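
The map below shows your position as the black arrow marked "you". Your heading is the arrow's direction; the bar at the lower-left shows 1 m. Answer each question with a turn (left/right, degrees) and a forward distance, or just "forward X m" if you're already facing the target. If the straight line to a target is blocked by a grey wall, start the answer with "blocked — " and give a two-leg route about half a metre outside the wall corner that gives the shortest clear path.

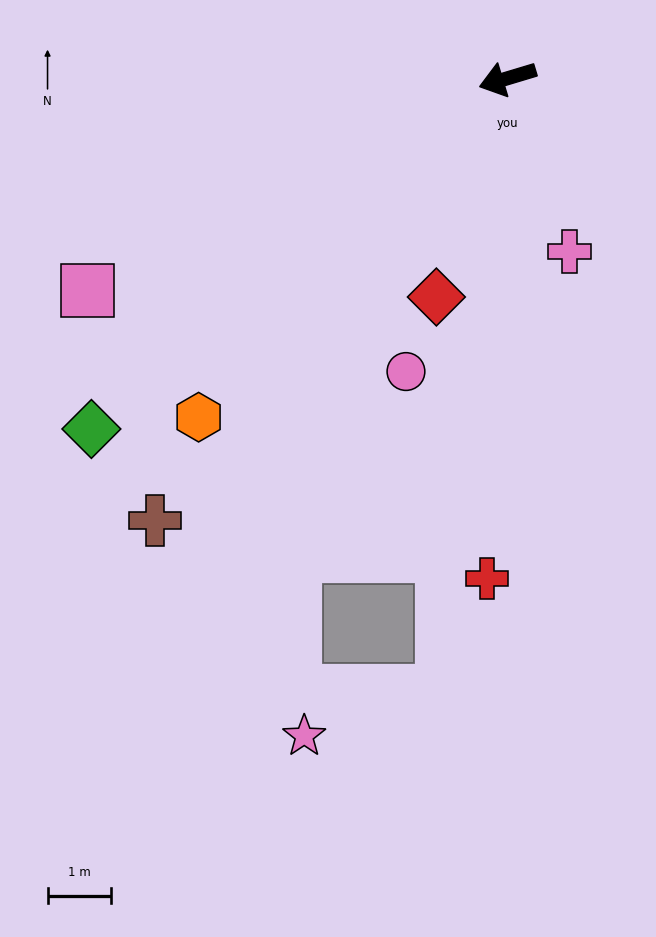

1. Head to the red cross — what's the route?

turn left 71°, forward 7.9 m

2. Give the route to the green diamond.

turn left 23°, forward 8.6 m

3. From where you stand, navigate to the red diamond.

turn left 55°, forward 3.6 m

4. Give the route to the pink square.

turn left 10°, forward 7.4 m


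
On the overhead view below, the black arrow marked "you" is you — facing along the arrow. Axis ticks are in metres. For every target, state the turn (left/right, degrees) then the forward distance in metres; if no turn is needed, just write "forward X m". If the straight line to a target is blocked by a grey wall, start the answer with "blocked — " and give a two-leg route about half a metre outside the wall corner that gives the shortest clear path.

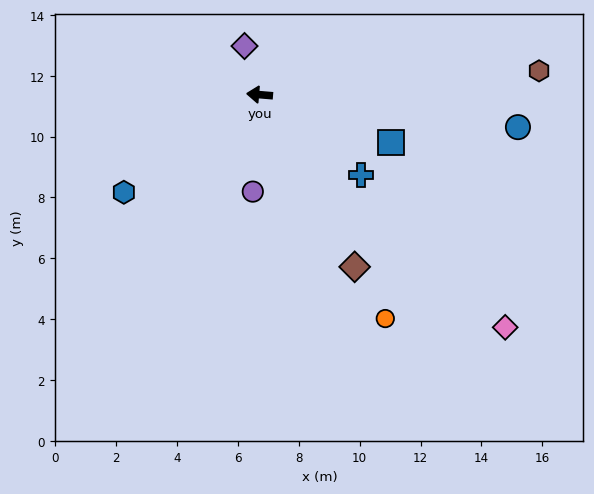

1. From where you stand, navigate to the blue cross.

turn left 146°, forward 4.3 m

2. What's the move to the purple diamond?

turn right 68°, forward 1.7 m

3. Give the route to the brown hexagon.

turn right 170°, forward 9.2 m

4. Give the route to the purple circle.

turn left 91°, forward 3.2 m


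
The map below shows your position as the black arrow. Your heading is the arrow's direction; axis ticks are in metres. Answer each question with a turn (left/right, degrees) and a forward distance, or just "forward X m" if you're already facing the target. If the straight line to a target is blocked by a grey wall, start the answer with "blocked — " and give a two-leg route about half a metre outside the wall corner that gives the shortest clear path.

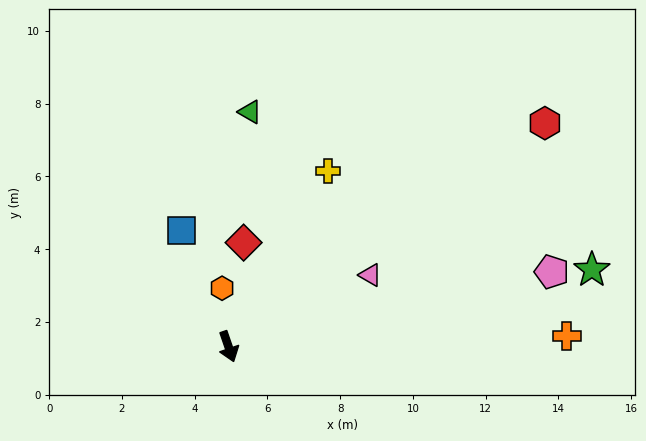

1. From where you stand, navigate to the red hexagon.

turn left 106°, forward 10.7 m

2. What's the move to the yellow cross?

turn left 131°, forward 5.5 m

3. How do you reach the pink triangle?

turn left 98°, forward 4.4 m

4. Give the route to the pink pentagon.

turn left 84°, forward 9.1 m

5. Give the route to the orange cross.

turn left 73°, forward 9.3 m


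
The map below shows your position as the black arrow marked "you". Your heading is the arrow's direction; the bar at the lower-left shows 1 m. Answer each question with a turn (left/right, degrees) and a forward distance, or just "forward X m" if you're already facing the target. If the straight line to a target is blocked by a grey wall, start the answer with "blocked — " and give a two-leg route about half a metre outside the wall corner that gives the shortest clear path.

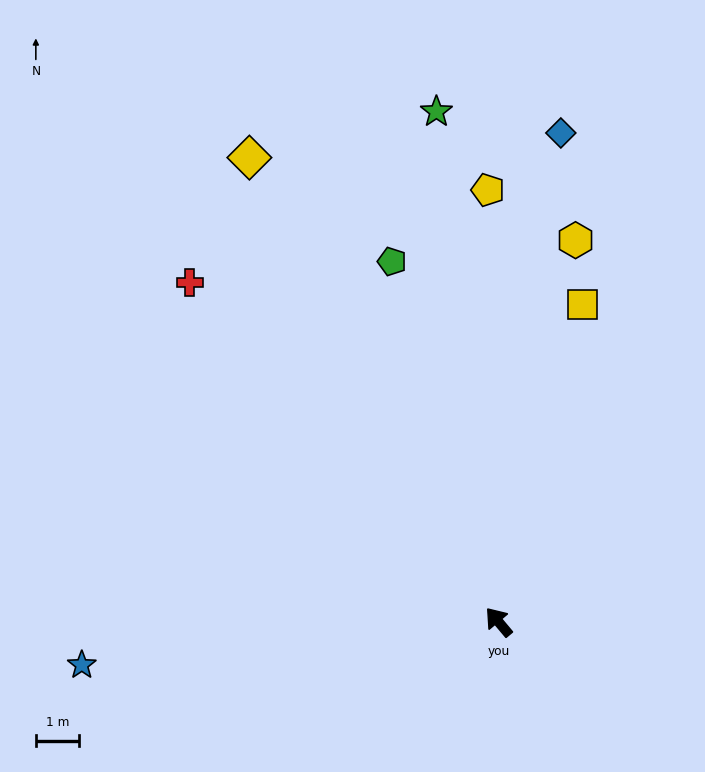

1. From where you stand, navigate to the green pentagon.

turn right 23°, forward 8.6 m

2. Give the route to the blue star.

turn left 56°, forward 9.6 m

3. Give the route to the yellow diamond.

turn right 12°, forward 12.1 m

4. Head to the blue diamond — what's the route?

turn right 47°, forward 11.3 m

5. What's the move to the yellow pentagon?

turn right 39°, forward 9.9 m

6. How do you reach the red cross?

turn left 2°, forward 10.5 m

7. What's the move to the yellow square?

turn right 55°, forward 7.5 m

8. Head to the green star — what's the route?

turn right 33°, forward 11.8 m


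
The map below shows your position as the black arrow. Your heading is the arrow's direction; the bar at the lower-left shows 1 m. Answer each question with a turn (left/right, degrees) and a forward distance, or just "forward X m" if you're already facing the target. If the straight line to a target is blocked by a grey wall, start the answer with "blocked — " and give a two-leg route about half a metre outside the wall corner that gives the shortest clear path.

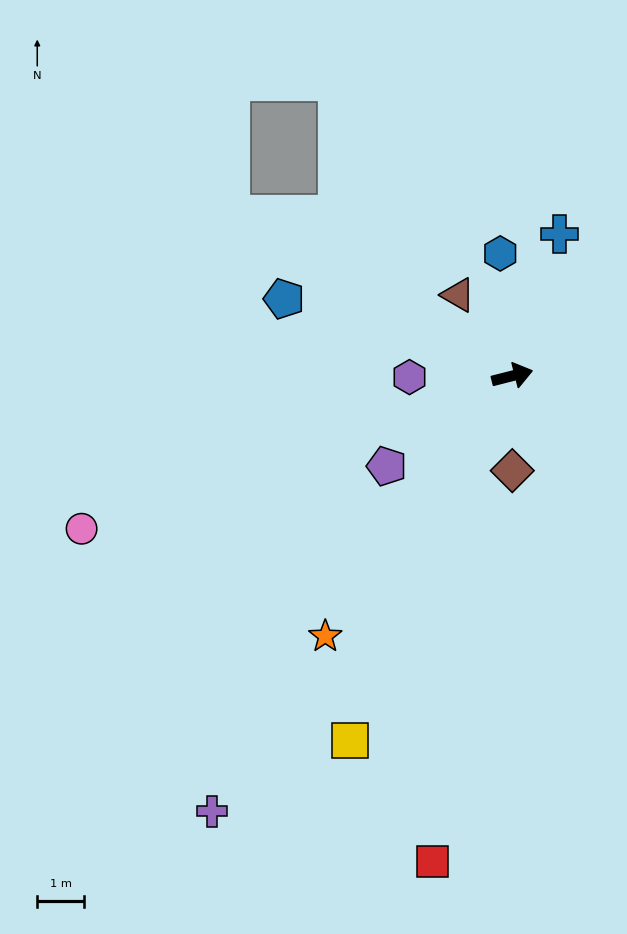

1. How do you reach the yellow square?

turn right 128°, forward 8.5 m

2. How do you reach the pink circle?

turn right 175°, forward 9.8 m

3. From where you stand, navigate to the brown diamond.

turn right 104°, forward 2.0 m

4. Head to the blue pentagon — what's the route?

turn left 147°, forward 5.2 m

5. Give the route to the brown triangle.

turn left 110°, forward 2.1 m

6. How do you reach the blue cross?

turn left 57°, forward 3.2 m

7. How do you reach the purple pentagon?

turn right 159°, forward 3.3 m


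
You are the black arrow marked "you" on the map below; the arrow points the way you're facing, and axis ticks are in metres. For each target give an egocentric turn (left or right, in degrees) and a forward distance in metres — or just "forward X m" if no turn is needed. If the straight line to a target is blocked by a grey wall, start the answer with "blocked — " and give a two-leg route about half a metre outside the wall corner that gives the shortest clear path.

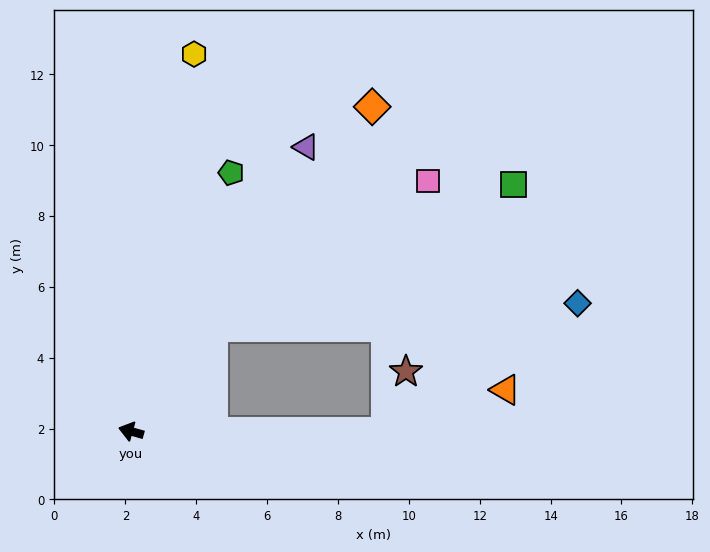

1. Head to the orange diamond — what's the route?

turn right 111°, forward 11.4 m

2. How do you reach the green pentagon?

turn right 96°, forward 7.8 m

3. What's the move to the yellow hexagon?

turn right 84°, forward 10.8 m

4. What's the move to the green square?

blocked — turn right 113°, forward 3.7 m, then turn right 26°, forward 9.4 m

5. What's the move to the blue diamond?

blocked — turn right 164°, forward 7.2 m, then turn left 33°, forward 6.5 m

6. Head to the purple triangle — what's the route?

turn right 106°, forward 9.4 m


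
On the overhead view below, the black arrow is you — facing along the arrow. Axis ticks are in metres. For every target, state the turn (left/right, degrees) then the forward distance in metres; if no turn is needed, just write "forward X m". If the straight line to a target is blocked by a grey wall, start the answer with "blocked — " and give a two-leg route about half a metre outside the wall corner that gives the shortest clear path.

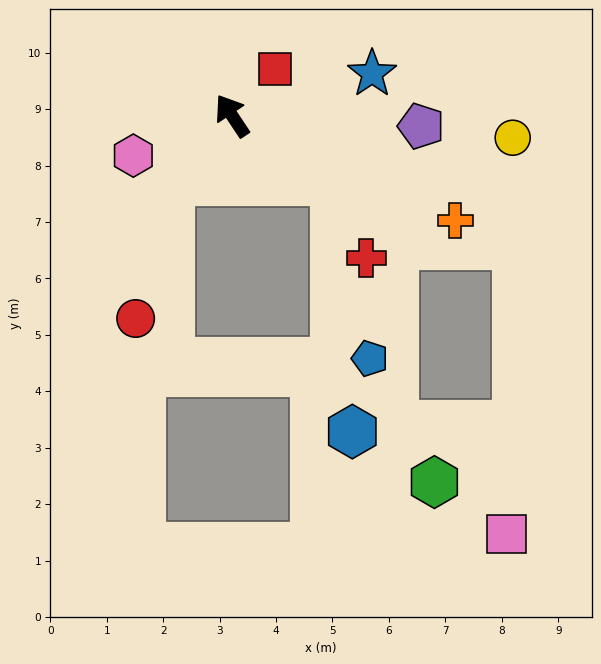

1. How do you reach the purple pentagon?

turn right 127°, forward 3.4 m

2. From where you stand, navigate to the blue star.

turn right 107°, forward 2.6 m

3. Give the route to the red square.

turn right 76°, forward 1.1 m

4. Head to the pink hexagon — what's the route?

turn left 78°, forward 1.9 m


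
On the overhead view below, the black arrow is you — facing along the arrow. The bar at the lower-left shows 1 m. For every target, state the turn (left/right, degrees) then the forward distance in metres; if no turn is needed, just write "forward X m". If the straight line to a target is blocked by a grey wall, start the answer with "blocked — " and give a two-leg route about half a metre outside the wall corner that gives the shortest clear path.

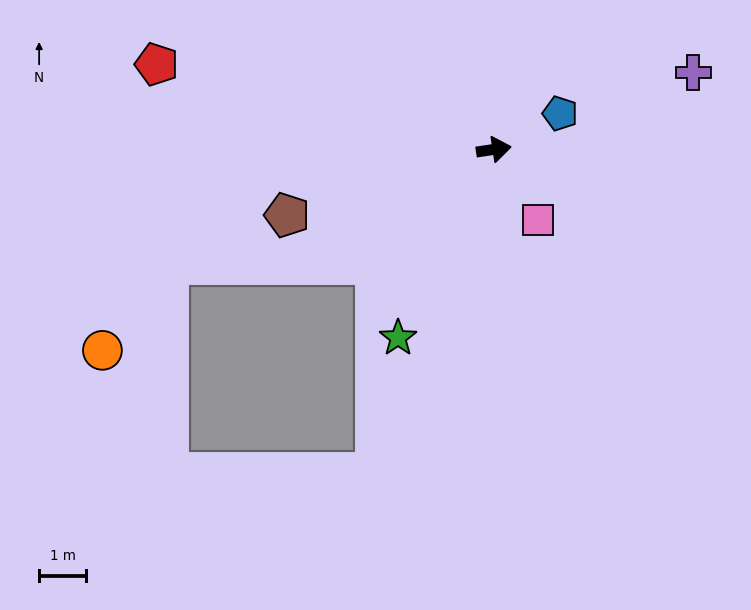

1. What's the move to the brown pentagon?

turn right 171°, forward 4.6 m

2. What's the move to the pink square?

turn right 66°, forward 1.8 m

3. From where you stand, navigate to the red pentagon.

turn left 157°, forward 7.4 m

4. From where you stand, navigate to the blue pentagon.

turn left 20°, forward 1.6 m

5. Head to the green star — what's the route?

turn right 126°, forward 4.5 m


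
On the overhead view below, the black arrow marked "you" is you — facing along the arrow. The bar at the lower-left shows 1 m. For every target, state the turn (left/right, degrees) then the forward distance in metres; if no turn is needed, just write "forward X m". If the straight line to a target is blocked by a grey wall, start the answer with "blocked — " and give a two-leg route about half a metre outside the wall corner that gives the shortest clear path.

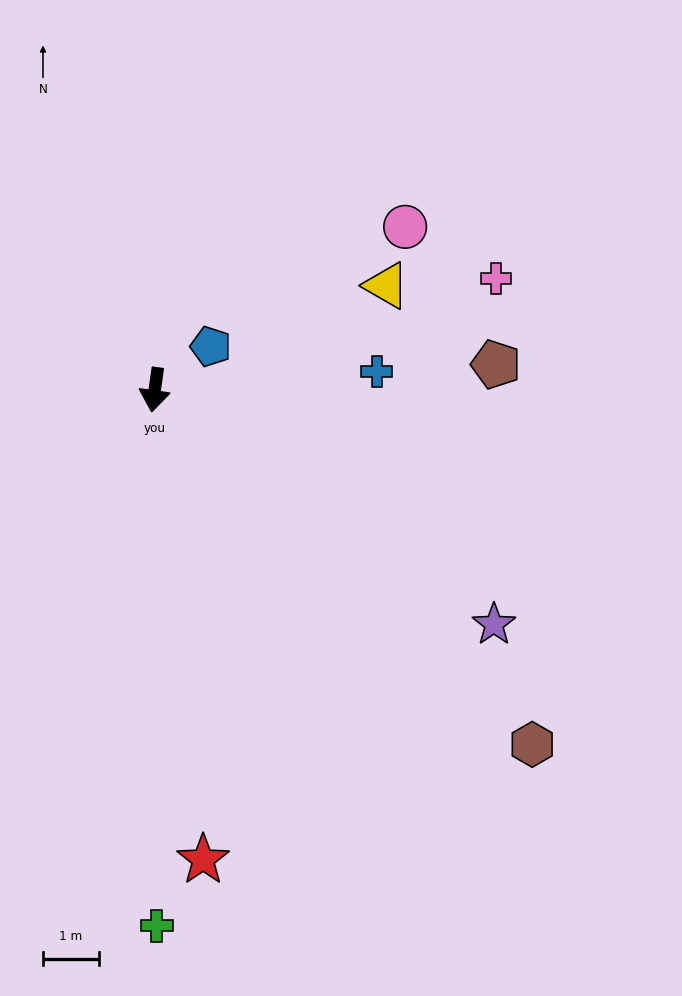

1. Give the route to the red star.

turn left 14°, forward 8.5 m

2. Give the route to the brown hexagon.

turn left 55°, forward 9.3 m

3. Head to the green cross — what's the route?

turn left 8°, forward 9.6 m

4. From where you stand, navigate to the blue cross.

turn left 103°, forward 4.0 m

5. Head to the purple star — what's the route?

turn left 63°, forward 7.4 m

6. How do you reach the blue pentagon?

turn left 136°, forward 1.3 m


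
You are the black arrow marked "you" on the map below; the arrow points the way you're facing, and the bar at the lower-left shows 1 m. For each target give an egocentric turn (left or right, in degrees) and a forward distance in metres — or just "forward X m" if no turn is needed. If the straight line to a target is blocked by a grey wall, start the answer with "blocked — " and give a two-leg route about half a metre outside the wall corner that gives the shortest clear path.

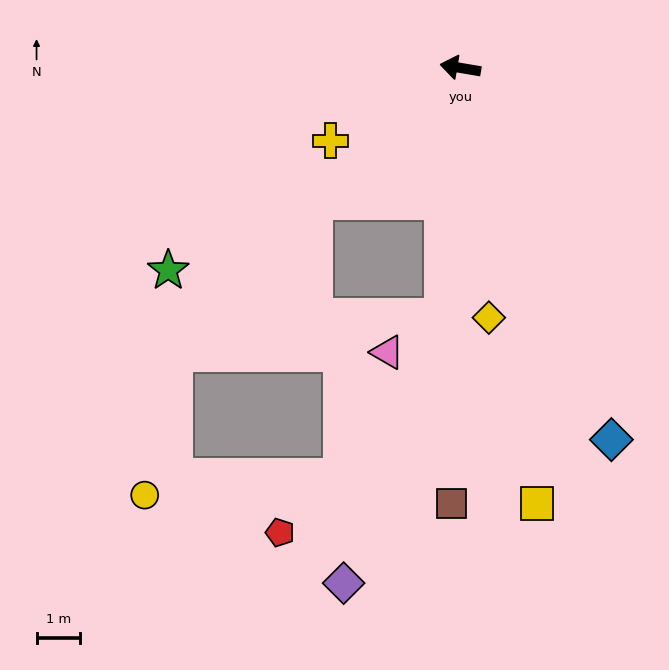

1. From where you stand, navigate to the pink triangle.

blocked — turn left 96°, forward 5.7 m, then turn right 54°, forward 1.5 m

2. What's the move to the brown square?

turn left 98°, forward 10.0 m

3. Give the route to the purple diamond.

blocked — turn left 96°, forward 5.7 m, then turn right 17°, forward 6.5 m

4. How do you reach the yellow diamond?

turn left 106°, forward 5.8 m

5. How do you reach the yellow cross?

turn left 39°, forward 3.4 m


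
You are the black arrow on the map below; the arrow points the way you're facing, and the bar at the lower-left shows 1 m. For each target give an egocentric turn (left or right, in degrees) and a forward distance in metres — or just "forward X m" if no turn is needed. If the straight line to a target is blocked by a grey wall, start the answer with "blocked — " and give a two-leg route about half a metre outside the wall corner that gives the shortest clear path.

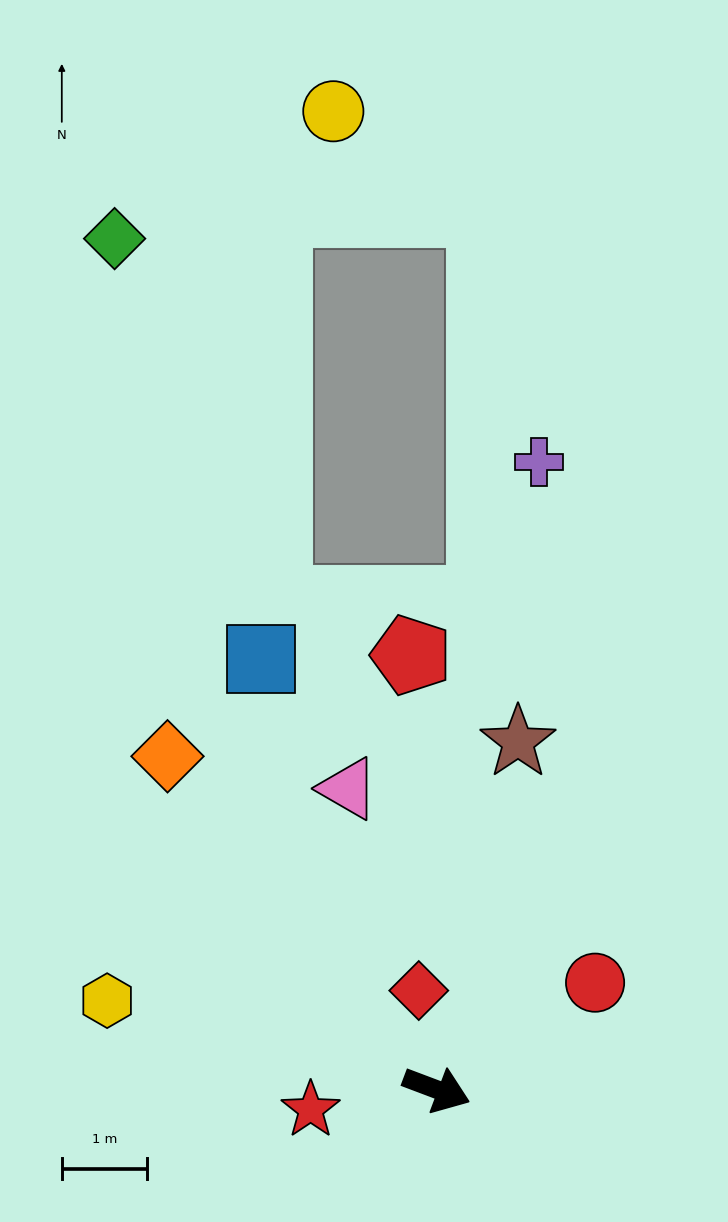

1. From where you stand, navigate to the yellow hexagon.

turn right 174°, forward 4.0 m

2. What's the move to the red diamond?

turn left 121°, forward 1.2 m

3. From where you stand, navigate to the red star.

turn right 150°, forward 1.5 m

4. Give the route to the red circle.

turn left 55°, forward 2.2 m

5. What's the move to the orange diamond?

turn left 150°, forward 5.0 m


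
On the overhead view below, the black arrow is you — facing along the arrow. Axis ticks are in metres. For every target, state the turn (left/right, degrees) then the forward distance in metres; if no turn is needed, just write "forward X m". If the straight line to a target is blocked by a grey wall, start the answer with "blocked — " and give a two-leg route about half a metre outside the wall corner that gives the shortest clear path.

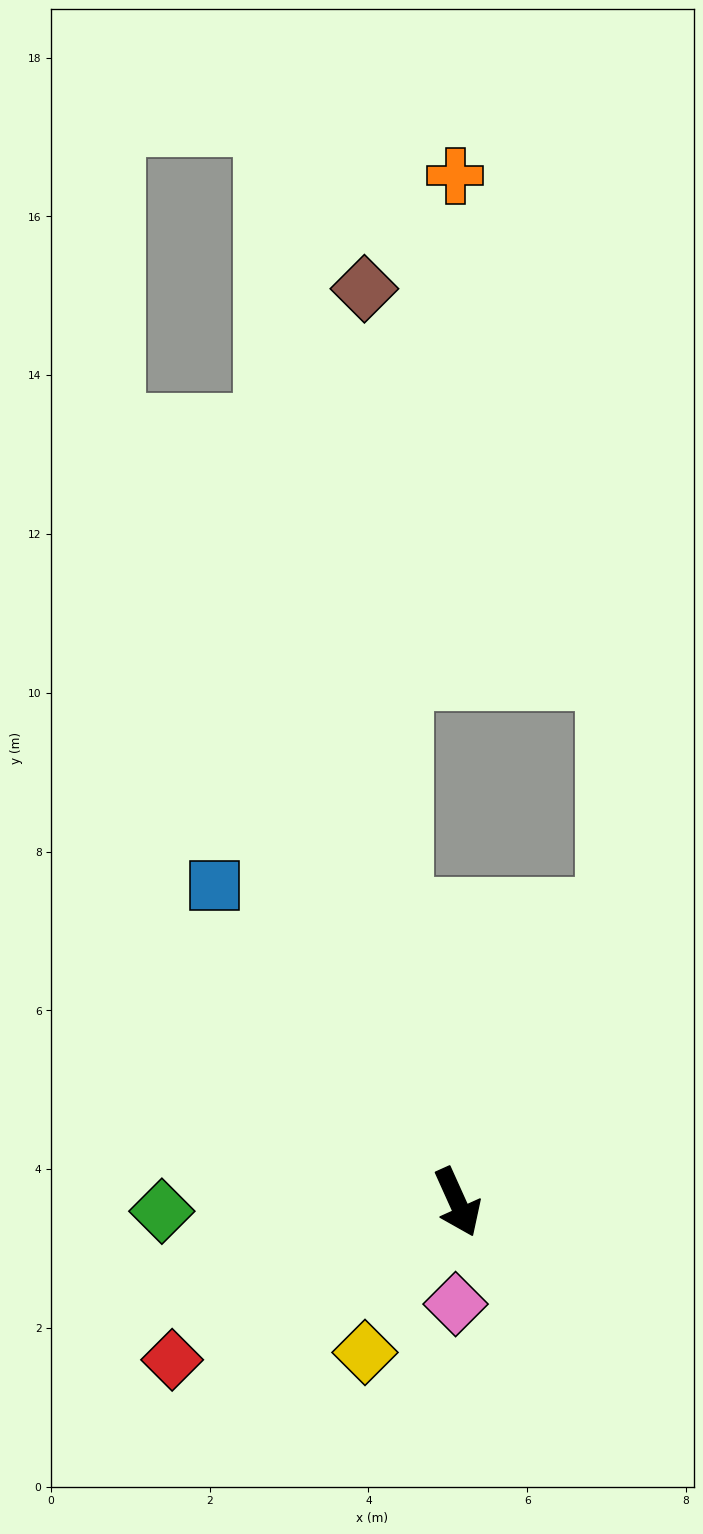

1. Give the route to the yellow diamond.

turn right 56°, forward 2.2 m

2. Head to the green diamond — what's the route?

turn right 113°, forward 3.7 m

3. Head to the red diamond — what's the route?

turn right 85°, forward 4.1 m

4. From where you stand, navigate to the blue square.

turn right 167°, forward 5.0 m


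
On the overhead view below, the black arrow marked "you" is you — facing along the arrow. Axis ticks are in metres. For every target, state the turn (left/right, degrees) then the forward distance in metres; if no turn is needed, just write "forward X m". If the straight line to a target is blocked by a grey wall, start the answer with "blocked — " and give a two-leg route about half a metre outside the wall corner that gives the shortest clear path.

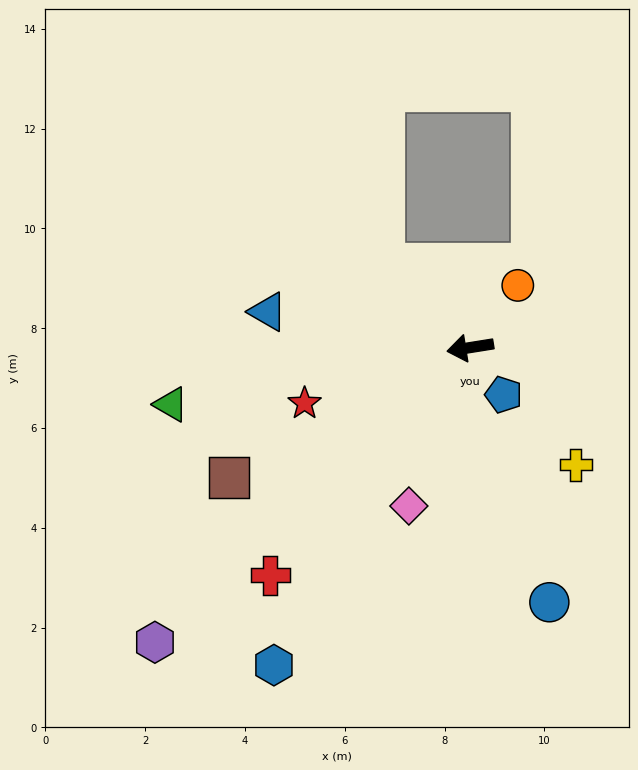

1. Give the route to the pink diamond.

turn left 60°, forward 3.4 m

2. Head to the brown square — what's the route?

turn left 19°, forward 5.5 m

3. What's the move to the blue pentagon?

turn left 116°, forward 1.2 m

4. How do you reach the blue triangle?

turn right 19°, forward 4.1 m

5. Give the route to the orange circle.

turn right 137°, forward 1.6 m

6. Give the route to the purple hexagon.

turn left 34°, forward 8.6 m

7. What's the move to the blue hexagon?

turn left 49°, forward 7.5 m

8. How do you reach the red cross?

turn left 40°, forward 6.1 m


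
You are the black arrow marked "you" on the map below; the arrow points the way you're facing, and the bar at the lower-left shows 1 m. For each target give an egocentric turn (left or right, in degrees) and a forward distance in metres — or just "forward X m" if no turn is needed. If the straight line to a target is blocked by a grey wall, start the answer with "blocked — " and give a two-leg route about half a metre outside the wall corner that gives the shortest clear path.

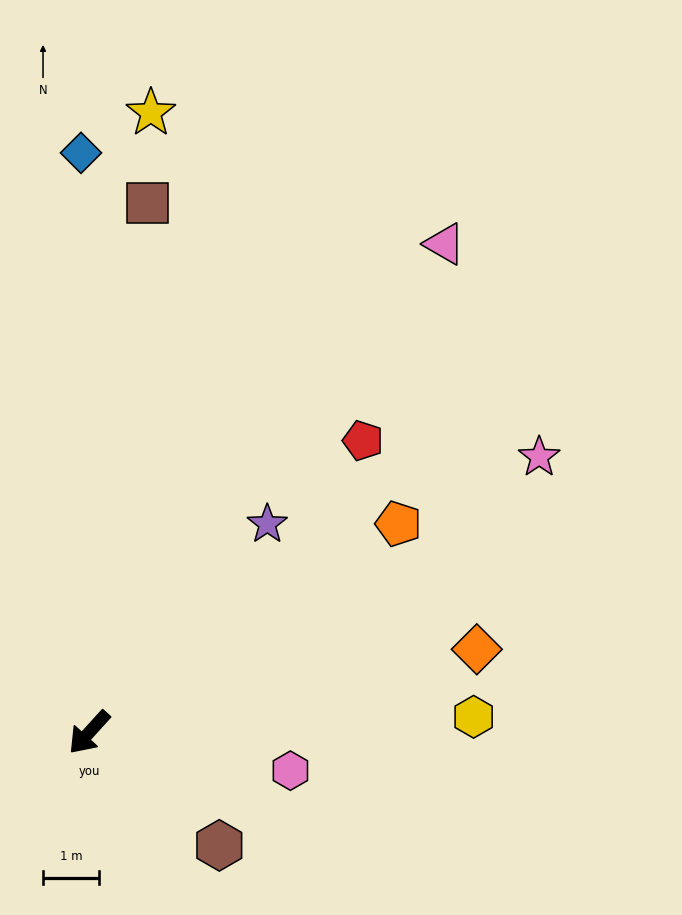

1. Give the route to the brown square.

turn right 144°, forward 9.5 m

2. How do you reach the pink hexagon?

turn left 122°, forward 3.6 m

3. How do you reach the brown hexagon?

turn left 91°, forward 3.1 m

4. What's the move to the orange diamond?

turn left 144°, forward 7.1 m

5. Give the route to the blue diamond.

turn right 137°, forward 10.3 m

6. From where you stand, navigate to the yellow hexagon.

turn left 135°, forward 6.9 m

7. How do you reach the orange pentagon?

turn left 166°, forward 6.6 m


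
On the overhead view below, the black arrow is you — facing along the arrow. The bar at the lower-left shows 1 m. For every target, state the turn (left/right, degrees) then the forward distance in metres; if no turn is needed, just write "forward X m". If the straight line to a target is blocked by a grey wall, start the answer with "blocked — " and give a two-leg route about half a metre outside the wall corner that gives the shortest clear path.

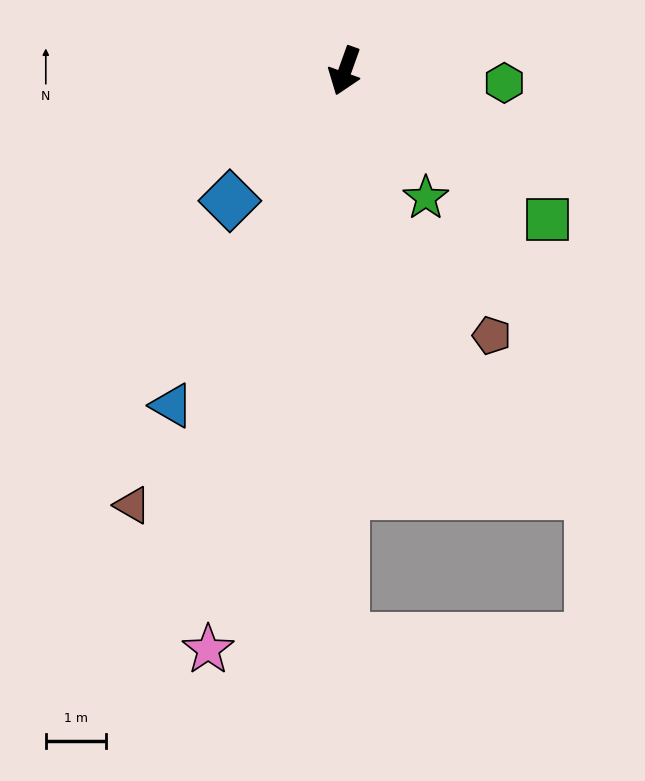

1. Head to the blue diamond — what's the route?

turn right 22°, forward 2.9 m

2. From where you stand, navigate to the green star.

turn left 52°, forward 2.5 m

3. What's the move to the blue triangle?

turn right 8°, forward 6.3 m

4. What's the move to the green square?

turn left 74°, forward 4.2 m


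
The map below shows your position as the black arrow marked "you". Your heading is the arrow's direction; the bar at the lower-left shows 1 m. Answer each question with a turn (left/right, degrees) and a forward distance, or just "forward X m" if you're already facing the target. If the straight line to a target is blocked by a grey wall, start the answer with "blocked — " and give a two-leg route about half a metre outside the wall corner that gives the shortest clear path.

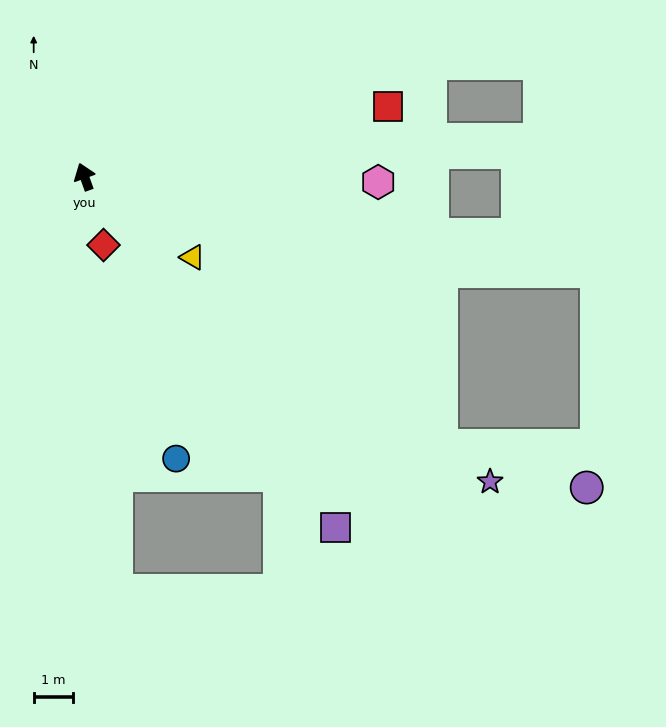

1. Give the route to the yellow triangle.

turn right 147°, forward 3.4 m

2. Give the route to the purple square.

turn right 164°, forward 11.0 m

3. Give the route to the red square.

turn right 97°, forward 8.0 m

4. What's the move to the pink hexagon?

turn right 111°, forward 7.5 m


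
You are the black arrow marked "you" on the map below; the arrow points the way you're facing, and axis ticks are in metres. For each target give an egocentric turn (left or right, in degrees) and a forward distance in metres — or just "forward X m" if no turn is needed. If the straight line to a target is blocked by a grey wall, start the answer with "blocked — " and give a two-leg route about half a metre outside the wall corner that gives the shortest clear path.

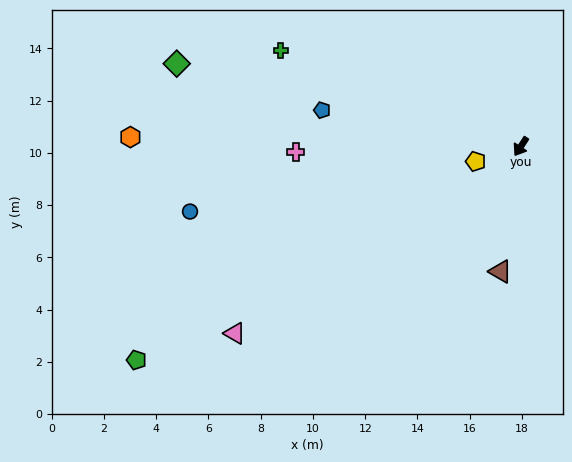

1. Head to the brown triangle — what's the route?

turn left 24°, forward 4.8 m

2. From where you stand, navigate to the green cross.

turn right 79°, forward 9.9 m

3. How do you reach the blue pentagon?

turn right 67°, forward 7.7 m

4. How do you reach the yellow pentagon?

turn right 39°, forward 1.8 m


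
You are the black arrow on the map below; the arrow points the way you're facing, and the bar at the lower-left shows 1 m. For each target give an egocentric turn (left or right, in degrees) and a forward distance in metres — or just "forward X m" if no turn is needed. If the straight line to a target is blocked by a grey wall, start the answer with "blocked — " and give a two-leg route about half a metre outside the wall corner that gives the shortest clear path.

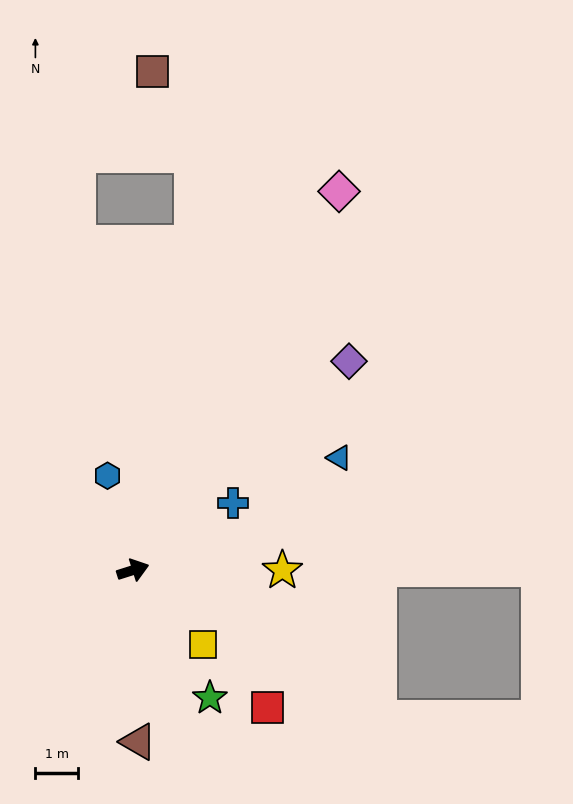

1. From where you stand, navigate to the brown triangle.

turn right 106°, forward 4.1 m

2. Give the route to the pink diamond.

turn left 44°, forward 10.2 m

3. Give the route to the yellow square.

turn right 64°, forward 2.4 m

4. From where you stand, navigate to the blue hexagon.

turn left 88°, forward 2.3 m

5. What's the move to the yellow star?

turn right 18°, forward 3.5 m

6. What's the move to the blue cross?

turn left 16°, forward 2.8 m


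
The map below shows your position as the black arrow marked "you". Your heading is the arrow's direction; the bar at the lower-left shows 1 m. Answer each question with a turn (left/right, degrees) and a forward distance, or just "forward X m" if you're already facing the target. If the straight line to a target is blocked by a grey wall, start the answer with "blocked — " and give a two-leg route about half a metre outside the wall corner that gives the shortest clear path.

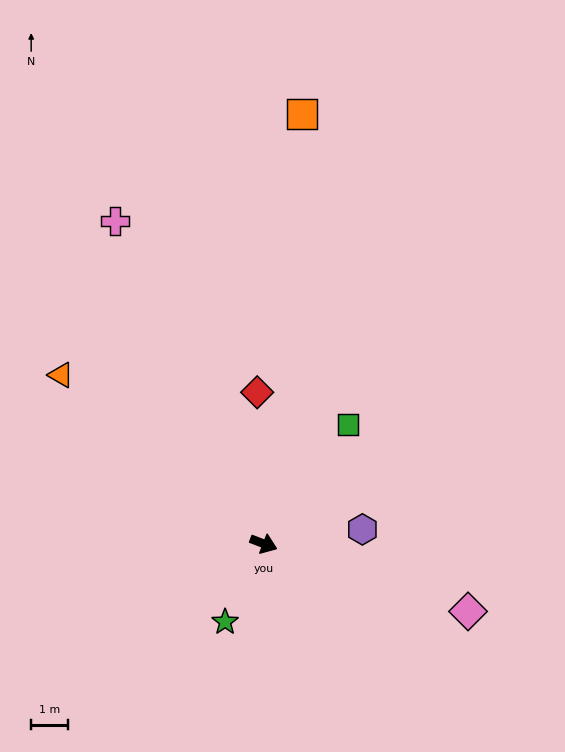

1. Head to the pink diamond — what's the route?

turn left 3°, forward 5.8 m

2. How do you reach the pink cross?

turn left 136°, forward 9.5 m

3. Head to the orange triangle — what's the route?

turn left 161°, forward 7.1 m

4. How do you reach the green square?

turn left 76°, forward 3.9 m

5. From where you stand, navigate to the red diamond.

turn left 114°, forward 4.1 m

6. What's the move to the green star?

turn right 95°, forward 2.3 m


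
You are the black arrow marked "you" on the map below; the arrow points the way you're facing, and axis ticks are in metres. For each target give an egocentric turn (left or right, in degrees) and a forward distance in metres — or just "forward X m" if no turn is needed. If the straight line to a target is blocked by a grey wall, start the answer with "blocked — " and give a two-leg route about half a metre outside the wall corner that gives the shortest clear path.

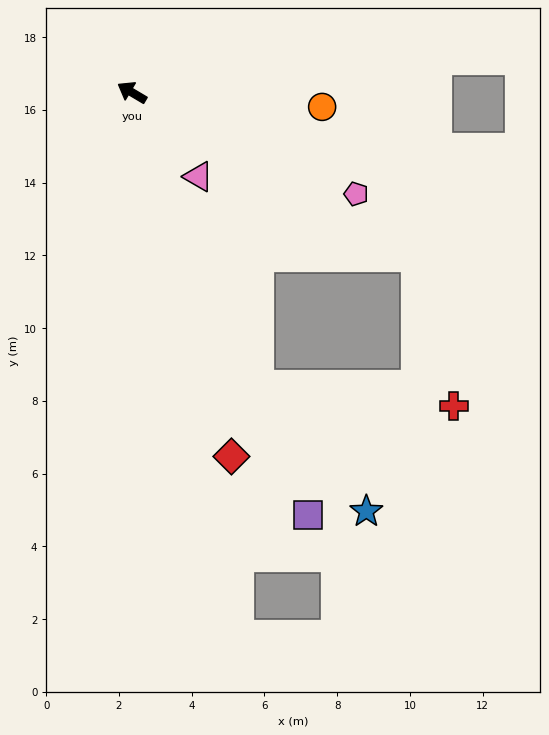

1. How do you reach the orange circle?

turn right 154°, forward 5.2 m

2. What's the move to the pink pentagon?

turn right 174°, forward 6.8 m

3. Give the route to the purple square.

turn left 143°, forward 12.6 m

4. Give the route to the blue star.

blocked — turn left 144°, forward 8.8 m, then turn left 17°, forward 4.5 m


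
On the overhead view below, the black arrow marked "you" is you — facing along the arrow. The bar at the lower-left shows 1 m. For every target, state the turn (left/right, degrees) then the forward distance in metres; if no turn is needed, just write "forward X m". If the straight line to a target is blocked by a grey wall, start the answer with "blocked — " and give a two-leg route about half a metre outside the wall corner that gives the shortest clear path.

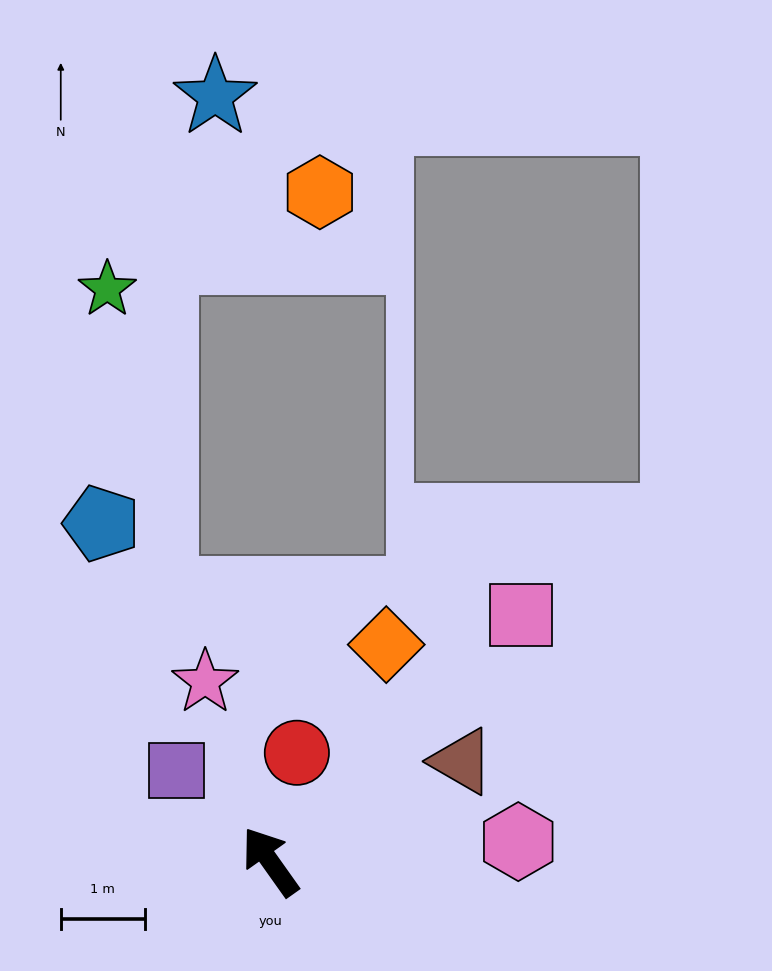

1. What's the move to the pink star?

turn right 15°, forward 2.3 m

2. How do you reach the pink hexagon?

turn right 121°, forward 3.0 m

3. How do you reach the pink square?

turn right 81°, forward 4.2 m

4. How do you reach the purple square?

turn left 10°, forward 1.6 m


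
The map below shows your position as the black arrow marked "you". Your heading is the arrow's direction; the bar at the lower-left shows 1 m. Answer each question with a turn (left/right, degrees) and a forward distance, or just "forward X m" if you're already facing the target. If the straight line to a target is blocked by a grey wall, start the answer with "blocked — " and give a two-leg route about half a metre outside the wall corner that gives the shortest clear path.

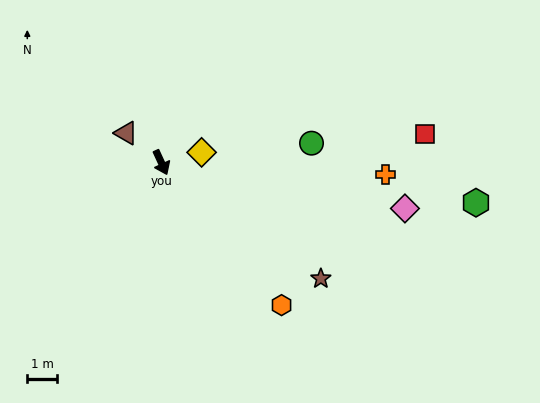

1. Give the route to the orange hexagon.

turn left 15°, forward 6.3 m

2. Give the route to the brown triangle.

turn right 155°, forward 1.5 m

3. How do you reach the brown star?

turn left 29°, forward 6.6 m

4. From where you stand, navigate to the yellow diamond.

turn left 79°, forward 1.4 m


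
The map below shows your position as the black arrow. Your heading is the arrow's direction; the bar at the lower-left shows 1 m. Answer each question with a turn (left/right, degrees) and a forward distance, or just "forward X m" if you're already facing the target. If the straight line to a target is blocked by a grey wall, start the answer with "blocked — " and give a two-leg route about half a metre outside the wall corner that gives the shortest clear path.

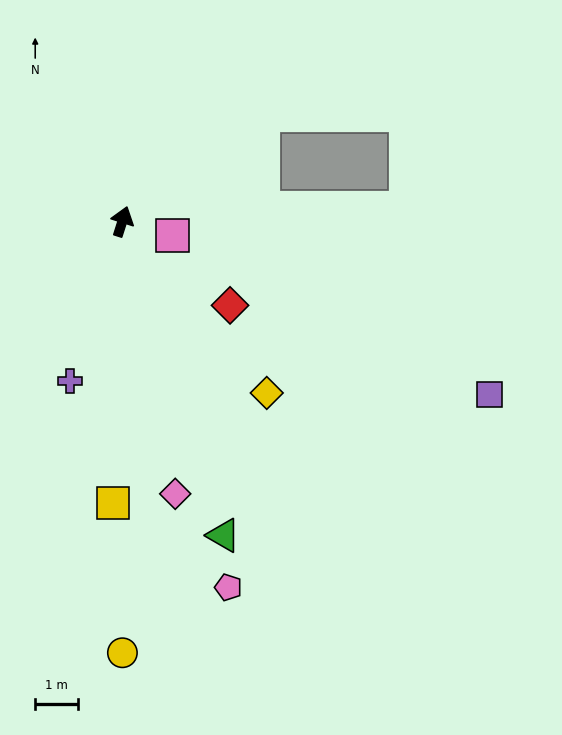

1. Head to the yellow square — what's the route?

turn right 164°, forward 6.6 m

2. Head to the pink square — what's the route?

turn right 88°, forward 1.2 m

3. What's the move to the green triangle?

turn right 144°, forward 7.7 m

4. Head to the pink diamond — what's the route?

turn right 151°, forward 6.5 m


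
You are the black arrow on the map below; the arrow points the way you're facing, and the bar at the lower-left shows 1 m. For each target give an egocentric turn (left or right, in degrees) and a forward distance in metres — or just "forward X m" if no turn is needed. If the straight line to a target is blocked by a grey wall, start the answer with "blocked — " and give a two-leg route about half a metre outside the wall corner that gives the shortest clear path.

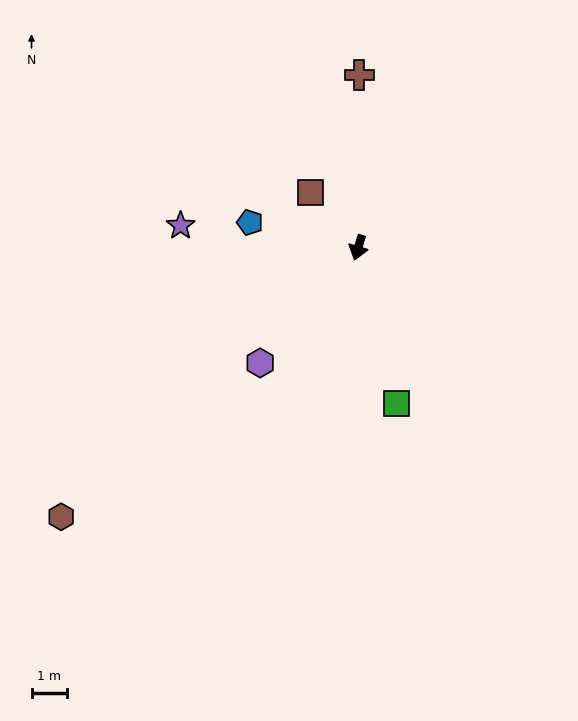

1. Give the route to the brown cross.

turn right 164°, forward 4.8 m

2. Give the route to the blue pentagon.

turn right 86°, forward 3.1 m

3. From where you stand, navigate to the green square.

turn left 30°, forward 4.5 m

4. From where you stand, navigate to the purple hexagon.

turn right 24°, forward 4.2 m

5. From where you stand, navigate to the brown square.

turn right 123°, forward 2.0 m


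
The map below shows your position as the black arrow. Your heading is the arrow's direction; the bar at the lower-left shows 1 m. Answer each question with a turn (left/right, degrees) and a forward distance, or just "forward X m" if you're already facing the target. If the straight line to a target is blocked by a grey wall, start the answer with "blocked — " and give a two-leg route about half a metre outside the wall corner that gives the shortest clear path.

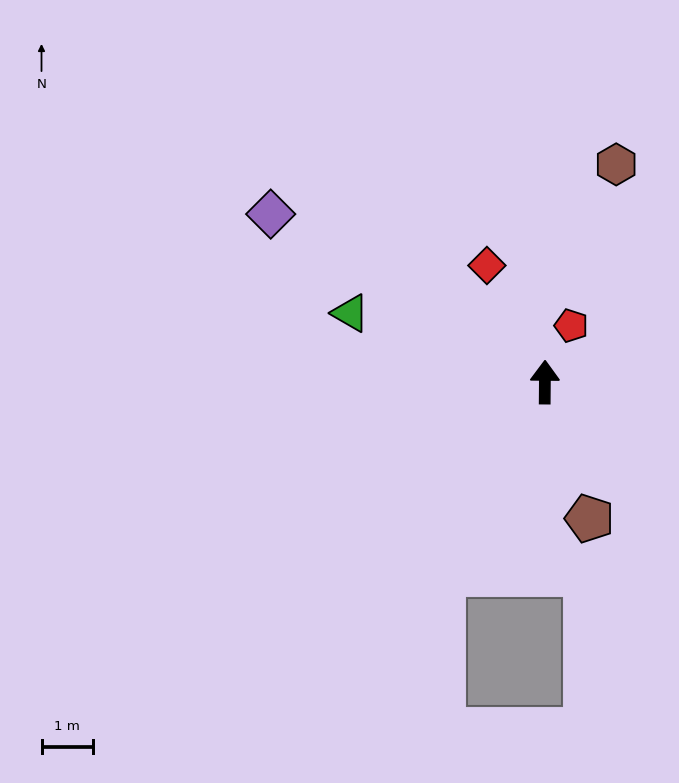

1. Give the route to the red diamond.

turn left 27°, forward 2.5 m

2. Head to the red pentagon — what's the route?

turn right 25°, forward 1.2 m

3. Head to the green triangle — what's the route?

turn left 71°, forward 4.0 m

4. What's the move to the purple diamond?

turn left 59°, forward 6.3 m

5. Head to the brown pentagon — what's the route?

turn right 161°, forward 2.8 m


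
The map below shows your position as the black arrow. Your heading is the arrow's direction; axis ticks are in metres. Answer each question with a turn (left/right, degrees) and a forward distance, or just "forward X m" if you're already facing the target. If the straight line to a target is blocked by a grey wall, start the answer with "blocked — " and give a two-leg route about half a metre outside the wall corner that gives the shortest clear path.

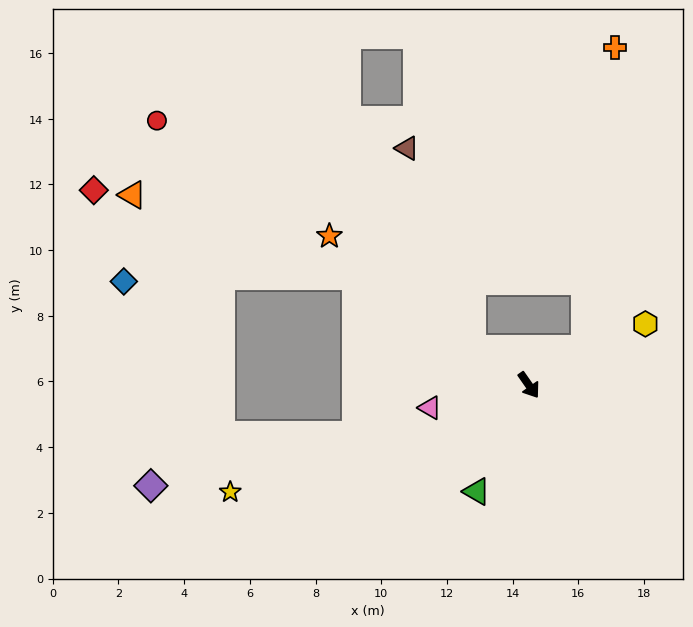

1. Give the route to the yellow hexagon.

turn left 83°, forward 4.0 m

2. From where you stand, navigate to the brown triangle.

blocked — turn right 158°, forward 2.0 m, then turn right 39°, forward 6.4 m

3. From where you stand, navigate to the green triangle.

turn right 61°, forward 3.6 m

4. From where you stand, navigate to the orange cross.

blocked — turn left 88°, forward 2.0 m, then turn left 51°, forward 9.2 m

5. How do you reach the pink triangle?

turn right 112°, forward 3.1 m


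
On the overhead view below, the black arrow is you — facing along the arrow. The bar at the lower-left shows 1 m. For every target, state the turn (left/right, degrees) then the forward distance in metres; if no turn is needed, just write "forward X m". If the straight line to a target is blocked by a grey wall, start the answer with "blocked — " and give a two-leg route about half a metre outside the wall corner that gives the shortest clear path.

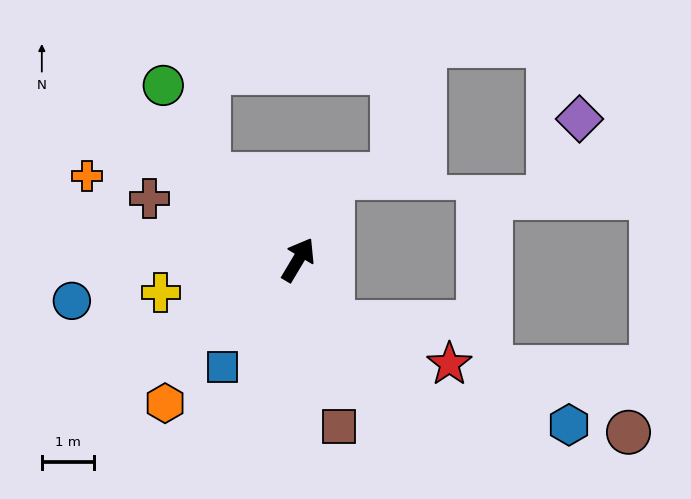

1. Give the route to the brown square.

turn right 135°, forward 3.3 m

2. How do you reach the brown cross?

turn left 98°, forward 3.1 m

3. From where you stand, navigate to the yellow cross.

turn left 134°, forward 2.7 m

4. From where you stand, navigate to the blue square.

turn left 176°, forward 2.5 m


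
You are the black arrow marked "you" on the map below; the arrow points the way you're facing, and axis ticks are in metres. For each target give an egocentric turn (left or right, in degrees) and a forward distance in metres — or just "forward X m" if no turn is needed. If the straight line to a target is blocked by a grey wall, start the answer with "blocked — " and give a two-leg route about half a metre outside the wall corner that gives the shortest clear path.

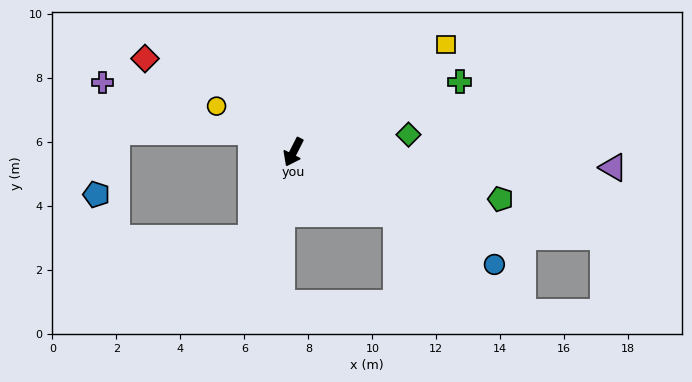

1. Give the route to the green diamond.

turn left 126°, forward 3.6 m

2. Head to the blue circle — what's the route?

turn left 88°, forward 7.2 m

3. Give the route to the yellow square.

turn left 152°, forward 5.8 m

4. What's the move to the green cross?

turn left 140°, forward 5.6 m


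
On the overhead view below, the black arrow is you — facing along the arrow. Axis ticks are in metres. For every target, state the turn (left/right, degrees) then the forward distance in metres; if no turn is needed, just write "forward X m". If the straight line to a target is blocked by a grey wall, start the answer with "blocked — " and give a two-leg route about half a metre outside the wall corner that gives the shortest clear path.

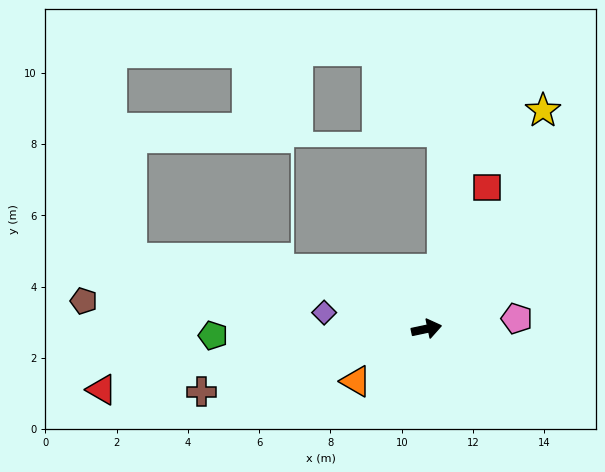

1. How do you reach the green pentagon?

turn left 170°, forward 6.0 m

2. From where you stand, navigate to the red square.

turn left 55°, forward 4.3 m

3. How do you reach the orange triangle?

turn right 155°, forward 2.5 m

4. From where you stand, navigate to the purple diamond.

turn left 159°, forward 2.9 m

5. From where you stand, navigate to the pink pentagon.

turn right 5°, forward 2.6 m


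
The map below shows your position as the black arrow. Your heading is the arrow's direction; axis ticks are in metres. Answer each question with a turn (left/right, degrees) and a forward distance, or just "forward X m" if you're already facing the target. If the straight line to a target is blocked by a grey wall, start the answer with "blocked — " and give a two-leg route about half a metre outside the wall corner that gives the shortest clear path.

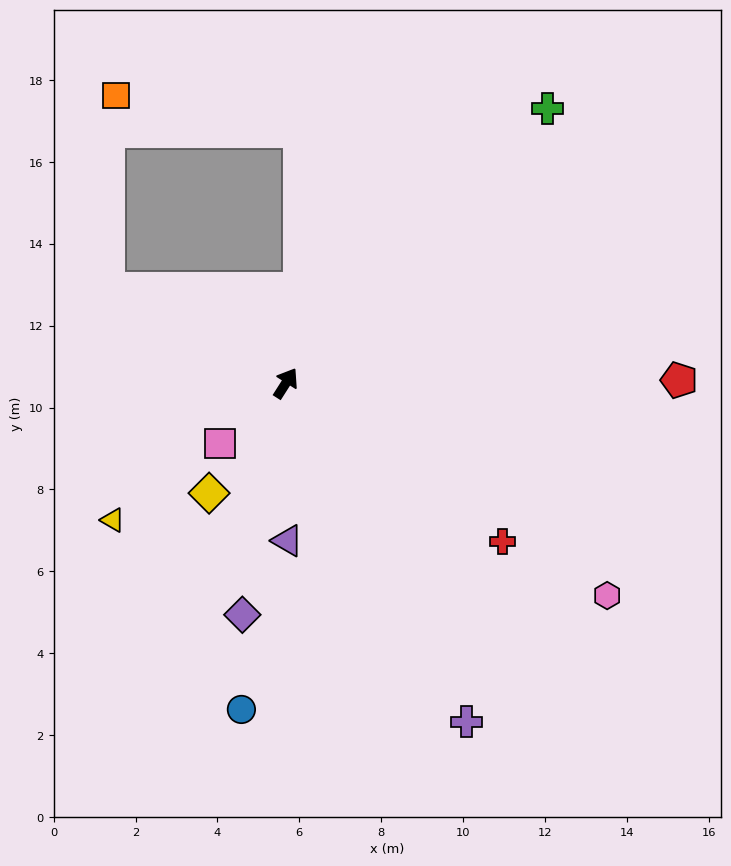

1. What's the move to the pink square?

turn left 165°, forward 2.2 m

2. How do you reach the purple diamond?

turn right 158°, forward 5.8 m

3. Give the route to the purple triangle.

turn right 147°, forward 3.8 m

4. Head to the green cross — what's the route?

turn right 11°, forward 9.3 m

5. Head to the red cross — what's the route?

turn right 94°, forward 6.6 m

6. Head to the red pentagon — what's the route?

turn right 57°, forward 9.6 m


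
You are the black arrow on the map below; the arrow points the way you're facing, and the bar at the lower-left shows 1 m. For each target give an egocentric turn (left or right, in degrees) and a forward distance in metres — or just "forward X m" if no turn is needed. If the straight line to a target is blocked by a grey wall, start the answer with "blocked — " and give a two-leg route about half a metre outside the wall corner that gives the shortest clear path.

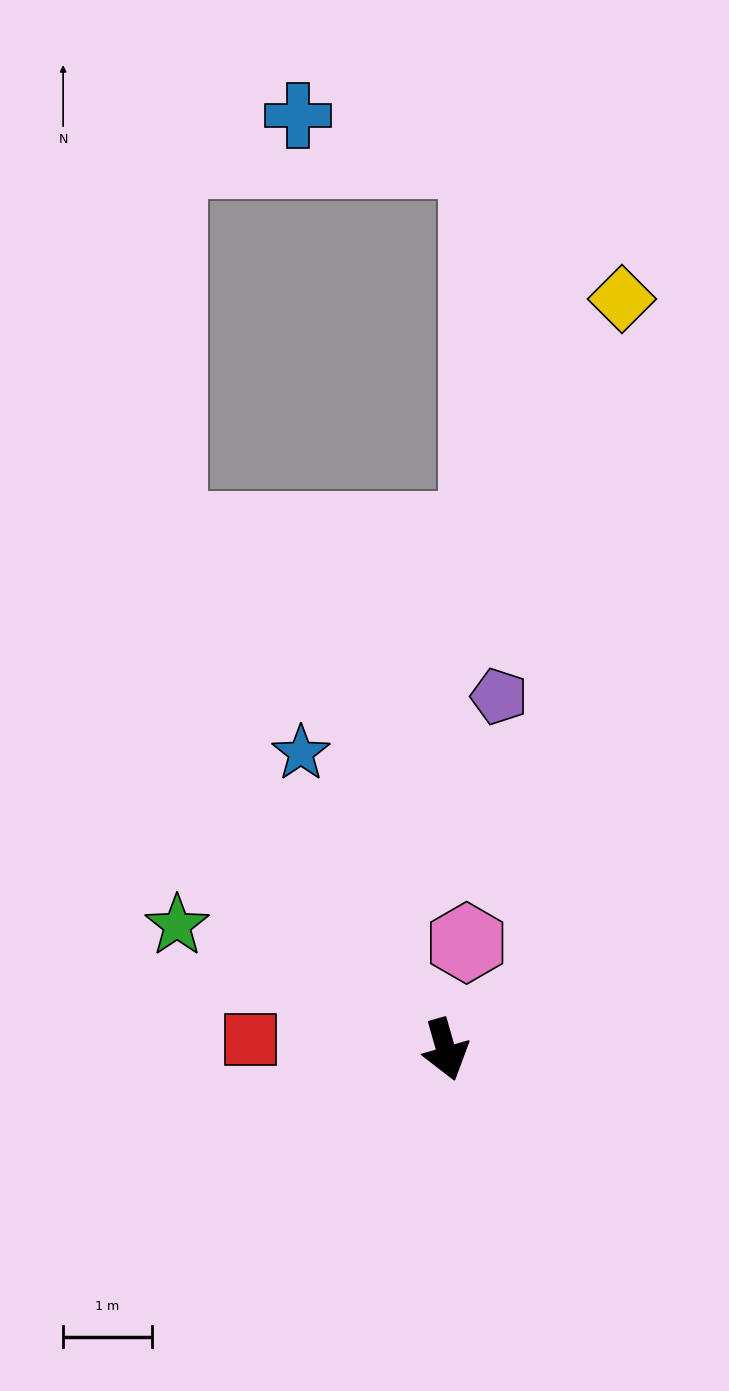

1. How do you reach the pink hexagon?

turn left 153°, forward 1.2 m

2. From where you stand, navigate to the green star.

turn right 131°, forward 3.3 m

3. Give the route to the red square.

turn right 109°, forward 2.2 m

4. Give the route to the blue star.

turn right 170°, forward 3.7 m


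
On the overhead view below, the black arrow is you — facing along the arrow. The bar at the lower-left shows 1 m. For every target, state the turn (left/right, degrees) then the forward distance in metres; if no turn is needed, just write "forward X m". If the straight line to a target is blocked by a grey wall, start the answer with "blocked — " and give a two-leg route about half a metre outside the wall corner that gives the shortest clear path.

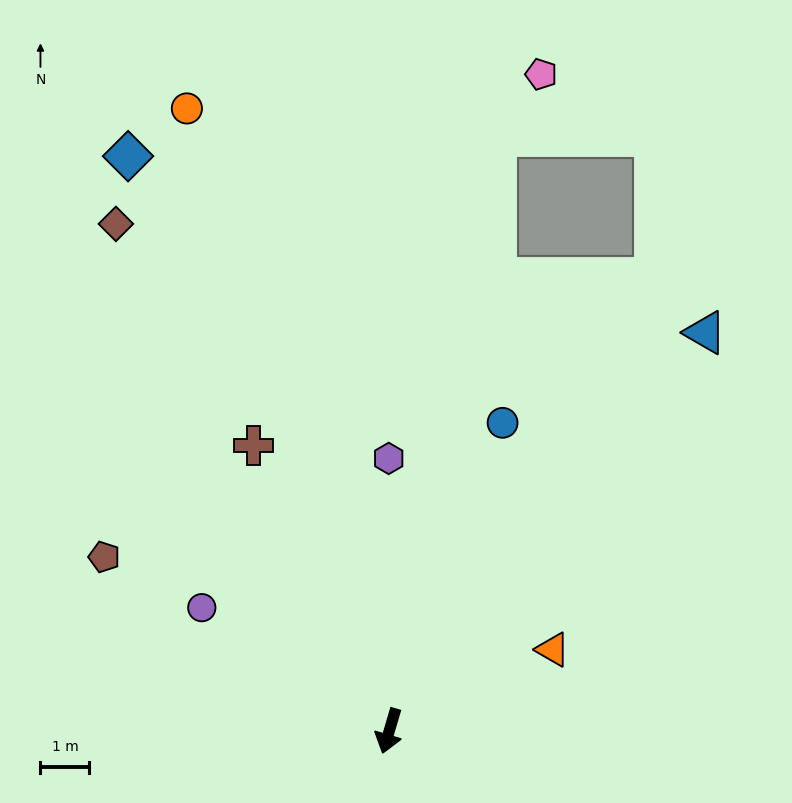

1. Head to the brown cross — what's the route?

turn right 138°, forward 6.5 m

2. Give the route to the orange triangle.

turn left 133°, forward 3.7 m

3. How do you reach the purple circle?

turn right 107°, forward 4.6 m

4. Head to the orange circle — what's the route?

turn right 146°, forward 13.4 m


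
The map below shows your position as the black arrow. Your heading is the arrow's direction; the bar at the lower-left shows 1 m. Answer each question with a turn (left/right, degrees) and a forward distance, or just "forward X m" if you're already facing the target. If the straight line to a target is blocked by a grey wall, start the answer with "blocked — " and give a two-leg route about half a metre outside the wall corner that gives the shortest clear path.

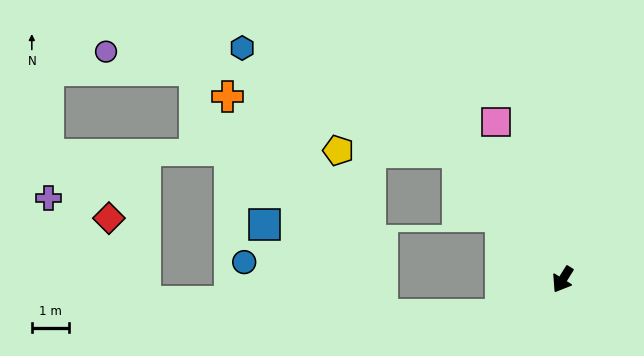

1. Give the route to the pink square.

turn right 125°, forward 4.6 m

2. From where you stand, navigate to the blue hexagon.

blocked — turn right 108°, forward 4.4 m, then turn left 24°, forward 6.4 m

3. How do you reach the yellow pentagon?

blocked — turn right 108°, forward 4.4 m, then turn left 49°, forward 3.2 m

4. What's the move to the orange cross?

blocked — turn right 108°, forward 4.4 m, then turn left 36°, forward 6.4 m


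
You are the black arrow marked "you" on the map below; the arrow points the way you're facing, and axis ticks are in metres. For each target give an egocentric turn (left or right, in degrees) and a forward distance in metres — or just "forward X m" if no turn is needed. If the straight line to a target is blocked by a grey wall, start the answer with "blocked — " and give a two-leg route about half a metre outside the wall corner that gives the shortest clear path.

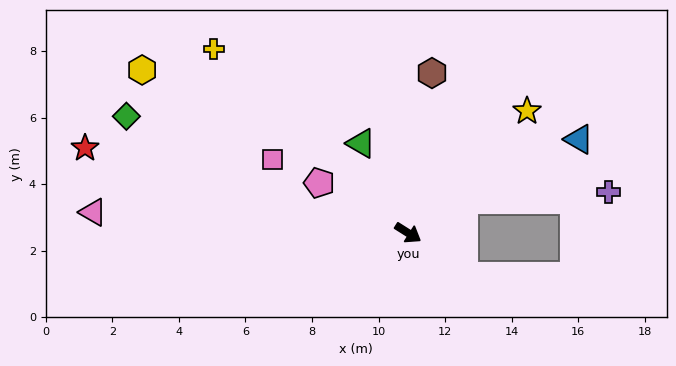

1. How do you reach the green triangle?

turn left 150°, forward 3.0 m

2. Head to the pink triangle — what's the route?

turn right 152°, forward 9.5 m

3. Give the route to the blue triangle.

turn left 61°, forward 5.9 m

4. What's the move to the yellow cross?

turn left 169°, forward 8.0 m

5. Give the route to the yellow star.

turn left 78°, forward 5.1 m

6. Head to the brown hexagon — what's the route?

turn left 114°, forward 4.9 m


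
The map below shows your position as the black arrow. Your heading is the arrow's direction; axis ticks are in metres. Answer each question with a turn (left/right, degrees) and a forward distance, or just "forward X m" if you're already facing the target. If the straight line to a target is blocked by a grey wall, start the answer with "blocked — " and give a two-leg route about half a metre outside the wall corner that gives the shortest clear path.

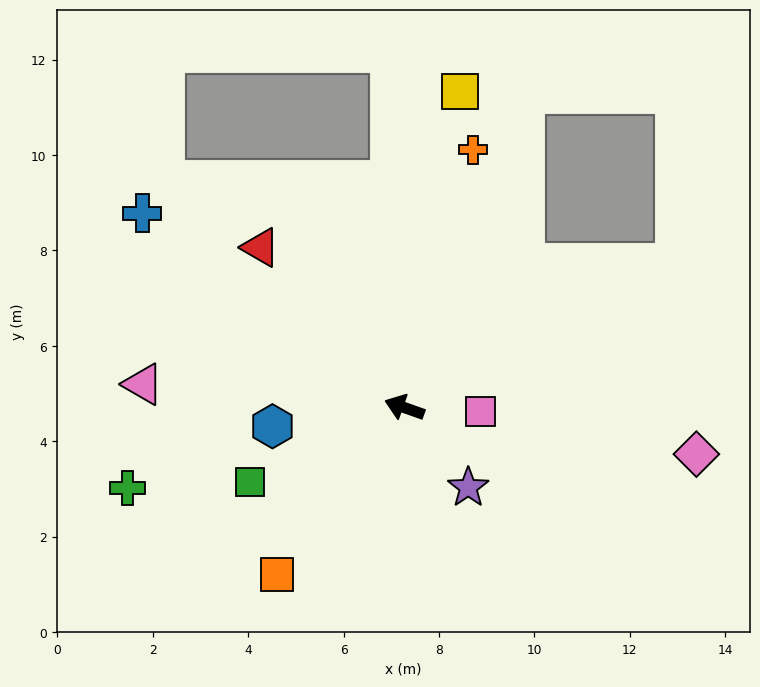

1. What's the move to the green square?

turn left 45°, forward 3.6 m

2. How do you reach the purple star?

turn left 148°, forward 2.1 m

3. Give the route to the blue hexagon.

turn left 28°, forward 2.8 m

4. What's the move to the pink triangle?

turn left 14°, forward 5.5 m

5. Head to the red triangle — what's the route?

turn right 29°, forward 4.5 m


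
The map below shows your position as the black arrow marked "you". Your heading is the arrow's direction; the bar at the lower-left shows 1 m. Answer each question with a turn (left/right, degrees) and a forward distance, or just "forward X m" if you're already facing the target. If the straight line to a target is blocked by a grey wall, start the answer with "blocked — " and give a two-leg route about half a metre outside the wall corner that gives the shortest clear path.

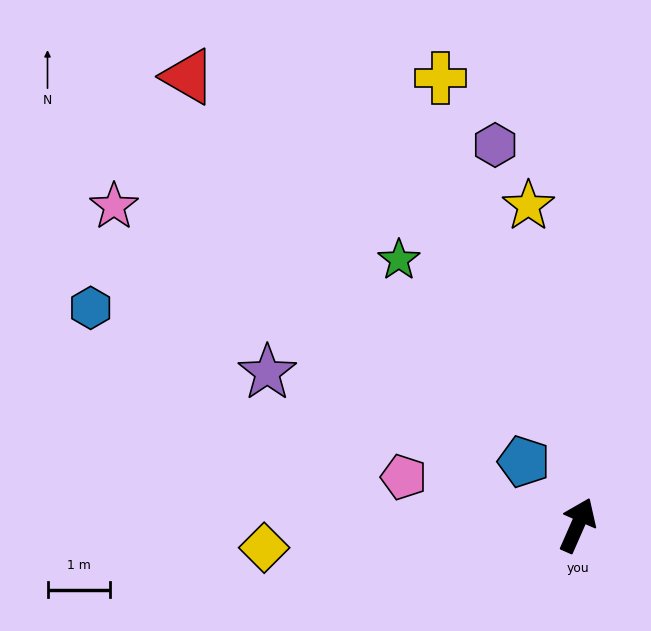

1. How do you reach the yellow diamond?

turn left 118°, forward 5.0 m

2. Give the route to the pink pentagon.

turn left 98°, forward 2.9 m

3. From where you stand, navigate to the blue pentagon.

turn left 64°, forward 1.3 m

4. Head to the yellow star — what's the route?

turn left 32°, forward 5.2 m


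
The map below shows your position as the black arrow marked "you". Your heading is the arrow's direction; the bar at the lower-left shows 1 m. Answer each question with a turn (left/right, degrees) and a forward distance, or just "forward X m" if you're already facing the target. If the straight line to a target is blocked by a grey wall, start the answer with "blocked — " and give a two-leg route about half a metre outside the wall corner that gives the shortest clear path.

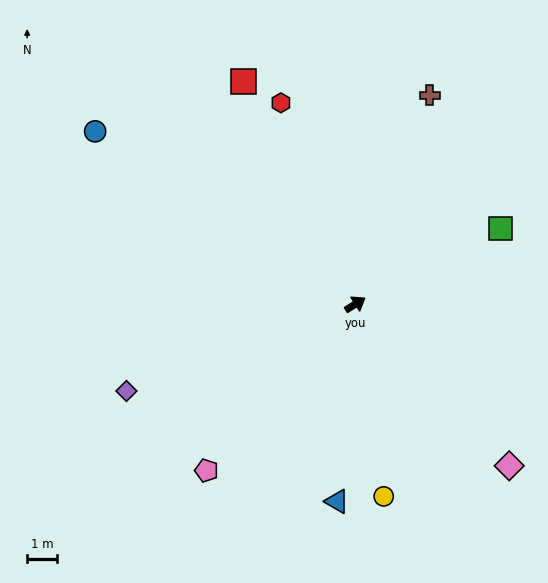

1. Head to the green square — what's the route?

turn right 5°, forward 5.5 m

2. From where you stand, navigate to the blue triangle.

turn right 128°, forward 6.7 m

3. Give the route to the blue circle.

turn left 114°, forward 10.5 m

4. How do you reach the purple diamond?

turn left 168°, forward 8.2 m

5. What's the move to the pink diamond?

turn right 79°, forward 7.5 m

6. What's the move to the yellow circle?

turn right 114°, forward 6.5 m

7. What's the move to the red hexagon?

turn left 78°, forward 7.2 m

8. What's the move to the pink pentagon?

turn right 164°, forward 7.5 m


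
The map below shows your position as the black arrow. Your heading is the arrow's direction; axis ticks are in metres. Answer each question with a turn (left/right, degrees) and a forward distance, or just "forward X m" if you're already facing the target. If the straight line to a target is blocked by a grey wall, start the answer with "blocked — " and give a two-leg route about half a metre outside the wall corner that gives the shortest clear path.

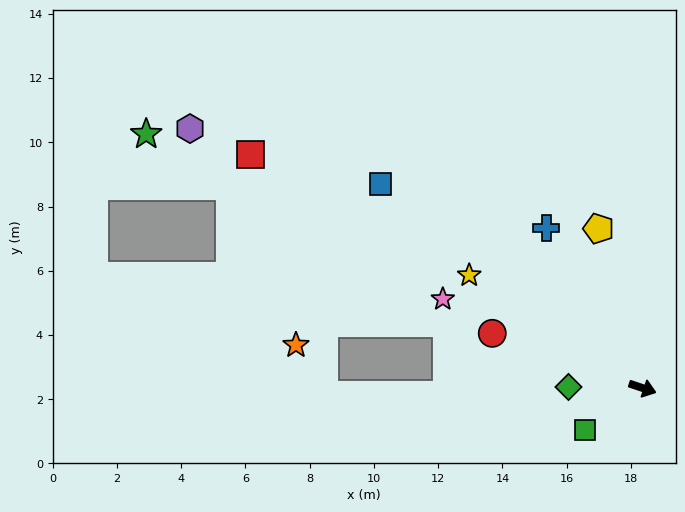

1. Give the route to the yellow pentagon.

turn left 124°, forward 5.1 m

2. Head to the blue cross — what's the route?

turn left 140°, forward 5.8 m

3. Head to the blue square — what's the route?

turn left 161°, forward 10.3 m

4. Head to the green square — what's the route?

turn right 125°, forward 2.2 m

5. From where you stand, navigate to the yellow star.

turn left 166°, forward 6.4 m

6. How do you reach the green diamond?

turn right 162°, forward 2.3 m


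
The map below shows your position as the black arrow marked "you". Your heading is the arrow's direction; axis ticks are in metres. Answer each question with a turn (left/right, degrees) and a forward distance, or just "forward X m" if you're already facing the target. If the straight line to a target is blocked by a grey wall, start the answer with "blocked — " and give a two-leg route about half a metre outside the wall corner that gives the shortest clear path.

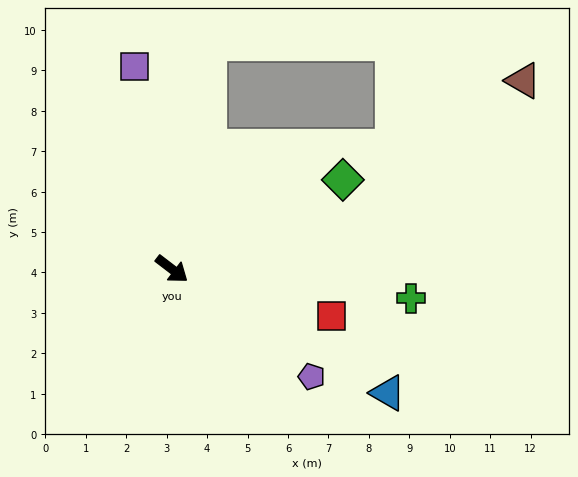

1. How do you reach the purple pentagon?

forward 4.4 m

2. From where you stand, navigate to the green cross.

turn left 30°, forward 6.0 m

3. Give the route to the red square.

turn left 21°, forward 4.1 m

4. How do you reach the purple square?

turn left 138°, forward 5.1 m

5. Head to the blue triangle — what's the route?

turn left 8°, forward 6.2 m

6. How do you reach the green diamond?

turn left 65°, forward 4.8 m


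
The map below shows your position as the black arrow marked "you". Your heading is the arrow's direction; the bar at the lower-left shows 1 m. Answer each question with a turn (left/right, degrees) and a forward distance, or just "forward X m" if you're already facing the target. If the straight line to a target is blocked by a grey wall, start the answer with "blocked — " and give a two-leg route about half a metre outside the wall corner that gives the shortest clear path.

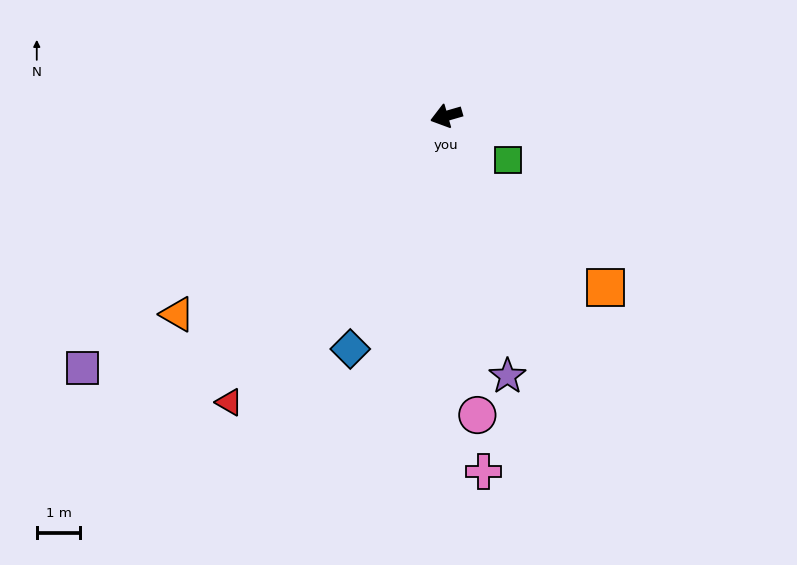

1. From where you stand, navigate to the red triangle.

turn left 37°, forward 8.3 m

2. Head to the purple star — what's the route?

turn left 87°, forward 6.2 m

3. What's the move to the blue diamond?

turn left 51°, forward 5.8 m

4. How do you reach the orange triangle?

turn left 20°, forward 7.7 m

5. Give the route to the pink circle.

turn left 80°, forward 6.9 m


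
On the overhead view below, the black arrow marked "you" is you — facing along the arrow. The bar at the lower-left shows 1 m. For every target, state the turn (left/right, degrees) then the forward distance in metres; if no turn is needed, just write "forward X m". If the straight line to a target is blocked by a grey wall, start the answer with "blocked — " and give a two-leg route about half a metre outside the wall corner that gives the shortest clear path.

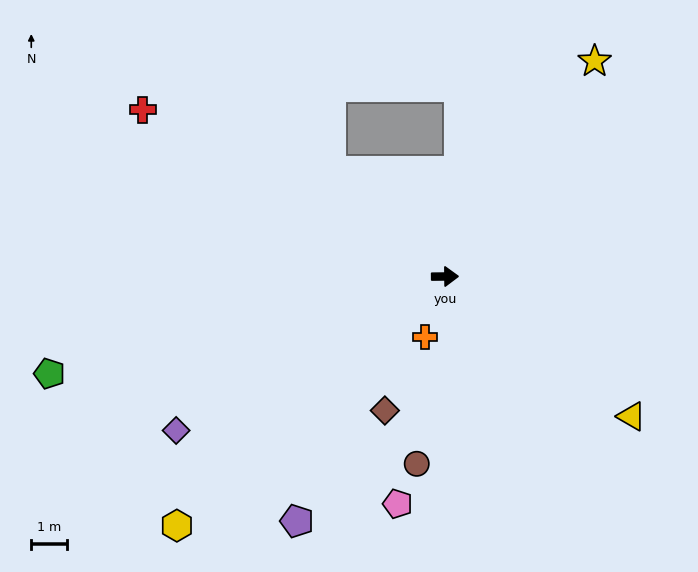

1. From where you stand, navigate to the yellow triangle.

turn right 37°, forward 6.6 m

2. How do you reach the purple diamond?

turn right 151°, forward 8.8 m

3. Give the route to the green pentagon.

turn right 167°, forward 11.5 m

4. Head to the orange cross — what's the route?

turn right 109°, forward 1.8 m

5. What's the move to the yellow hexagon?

turn right 138°, forward 10.4 m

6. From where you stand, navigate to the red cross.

turn left 151°, forward 9.8 m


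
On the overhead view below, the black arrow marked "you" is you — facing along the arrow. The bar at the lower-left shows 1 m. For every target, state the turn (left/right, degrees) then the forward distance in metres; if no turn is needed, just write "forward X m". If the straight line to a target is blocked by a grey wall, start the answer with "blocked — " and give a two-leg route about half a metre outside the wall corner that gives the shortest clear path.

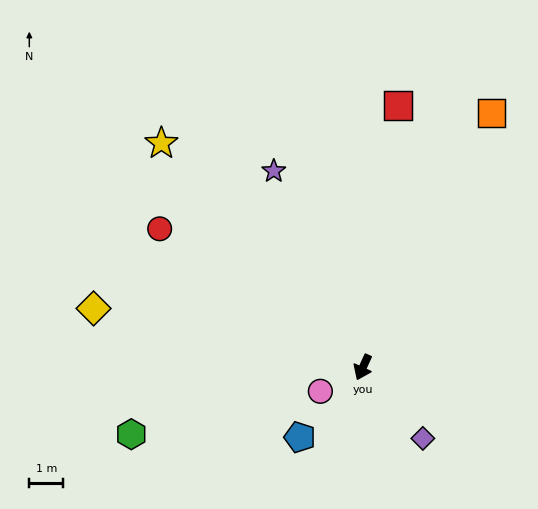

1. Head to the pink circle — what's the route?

turn right 36°, forward 1.4 m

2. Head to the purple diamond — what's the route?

turn left 65°, forward 2.7 m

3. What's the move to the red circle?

turn right 100°, forward 7.2 m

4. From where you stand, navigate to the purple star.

turn right 131°, forward 6.3 m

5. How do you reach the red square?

turn right 163°, forward 7.8 m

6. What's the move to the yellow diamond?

turn right 78°, forward 8.1 m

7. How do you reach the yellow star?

turn right 114°, forward 8.9 m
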